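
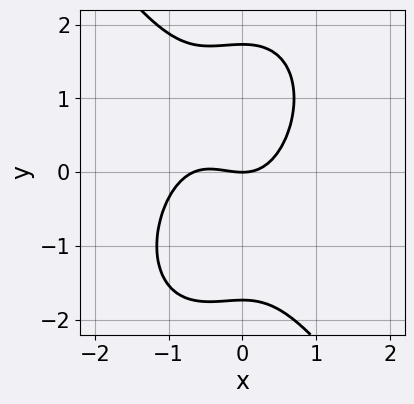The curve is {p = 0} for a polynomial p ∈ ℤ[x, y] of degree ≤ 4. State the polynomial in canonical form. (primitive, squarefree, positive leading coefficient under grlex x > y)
3*x^3 + y^3 + 2*x^2 - 3*y

deg p = 3. No degree-2 curve has this shape.
From the visible intercepts: it crosses the x-axis at the gridline x = 0; it meets the y-axis at y = 0 (among the integer gridlines).
The integer polynomial consistent with all of this is the stated p.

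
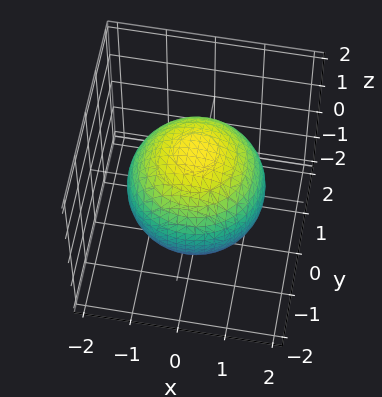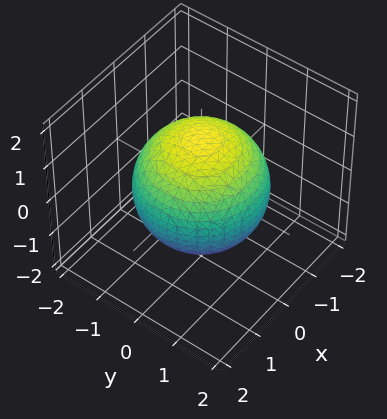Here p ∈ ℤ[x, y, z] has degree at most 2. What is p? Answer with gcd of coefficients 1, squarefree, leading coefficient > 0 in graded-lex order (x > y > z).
1. deg p = 2. The shape is more complex than any degree-1 surface.
2. Symmetry: every cross-section ⟂ z is a circle, so x, y appear only via x² + y².
3. Against the integer gridlines: a circular section at z = 0 has radius between 1 and 2.
4. Putting this together gives p.

x^2 + y^2 + z^2 - 2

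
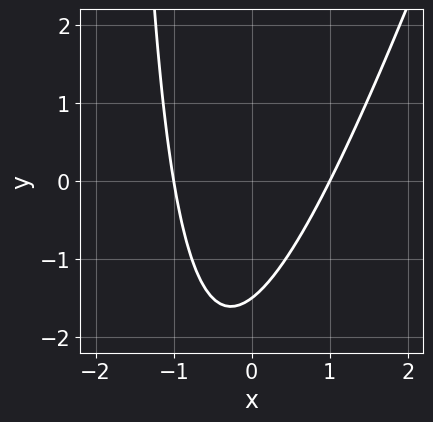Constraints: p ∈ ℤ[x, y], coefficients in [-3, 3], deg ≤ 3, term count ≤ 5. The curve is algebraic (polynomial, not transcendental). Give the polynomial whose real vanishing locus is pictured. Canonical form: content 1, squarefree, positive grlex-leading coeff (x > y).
(a) deg p = 2. No degree-1 curve has this shape.
(b) From the axis intercepts and sections: among the integer gridlines, it crosses the x-axis at x ∈ {-1, 1}.
(c) Solving for integer coefficients yields p as stated.

3*x^2 - x*y - 2*y - 3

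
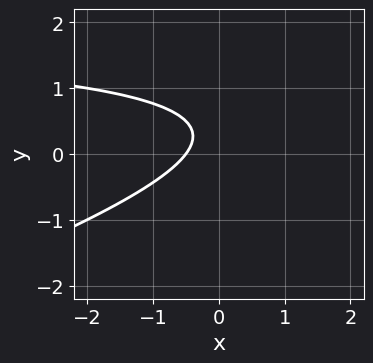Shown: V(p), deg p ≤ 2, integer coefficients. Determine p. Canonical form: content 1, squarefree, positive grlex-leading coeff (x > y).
1. Degree: no degree-1 curve has this shape, so deg p = 2.
2. From the visible intercepts: the curve avoids every integer y-axis point in the box.
3. The integer polynomial consistent with all of this is the stated p.

x*y - 3*y^2 - 2*x + 2*y - 1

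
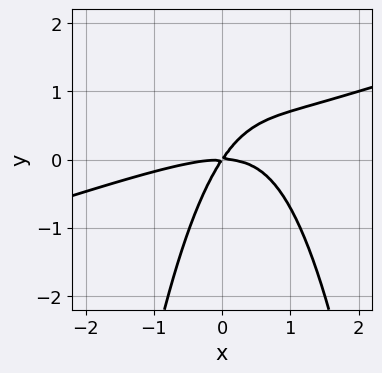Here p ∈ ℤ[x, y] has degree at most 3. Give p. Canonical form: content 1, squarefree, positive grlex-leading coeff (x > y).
x^3 - 3*x^2*y + 3*x*y - 2*y^2

First, degree: no degree-2 curve has this shape, so deg p = 3.
Next, reading off the gridlines: it meets the y-axis at y = 0 (among the integer gridlines); it crosses the x-axis at the gridline x = 0.
Finally, solving for integer coefficients yields p as stated.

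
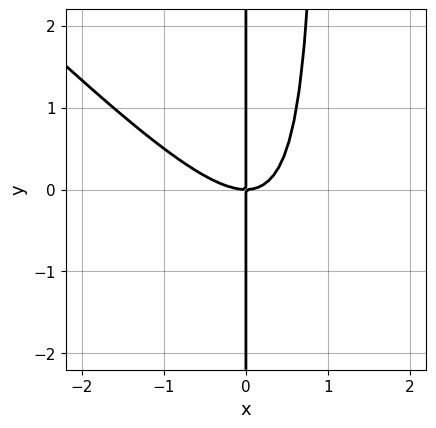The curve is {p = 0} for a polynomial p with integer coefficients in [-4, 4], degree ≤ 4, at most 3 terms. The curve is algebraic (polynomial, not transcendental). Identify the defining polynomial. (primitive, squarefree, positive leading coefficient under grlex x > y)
The degree is 3 — a generic line meets the curve in up to 3 points.
Observable constraints: every point of the y-axis in the box is on the curve; one x-axis crossing is at x = 0.
Solving for integer coefficients yields p as stated.

x^3 + x^2*y - x*y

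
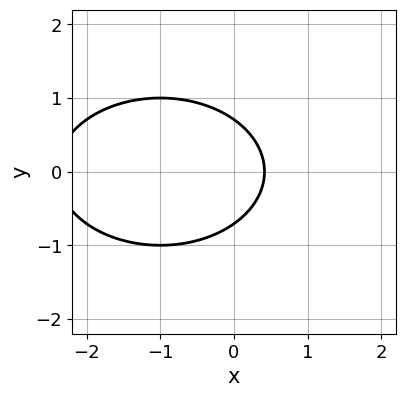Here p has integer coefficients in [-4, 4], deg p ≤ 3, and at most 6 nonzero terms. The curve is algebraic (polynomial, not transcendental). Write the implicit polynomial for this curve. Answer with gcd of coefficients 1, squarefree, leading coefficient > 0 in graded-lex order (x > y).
First, the degree is 2 — the shape is more complex than any degree-1 curve.
Next, symmetries: it's symmetric under y → −y, forcing even powers of y.
Finally, putting this together gives p.

x^2 + 2*y^2 + 2*x - 1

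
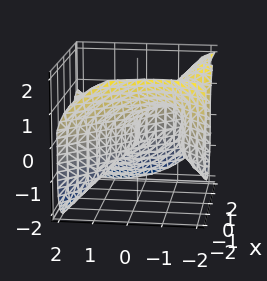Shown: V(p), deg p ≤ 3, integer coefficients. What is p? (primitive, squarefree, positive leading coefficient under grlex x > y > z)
(a) The degree is 3 — a generic line meets the surface in up to 3 points.
(b) Against the integer gridlines: one y-axis crossing is at y = 0; it meets the x-axis at x = 0 (among the integer gridlines); it crosses the z-axis at the gridline z = 0.
(c) Solving for integer coefficients yields p as stated.

3*x^3 - 3*x*y^2 + 2*y*z^2 + 3*z^3 + 2*y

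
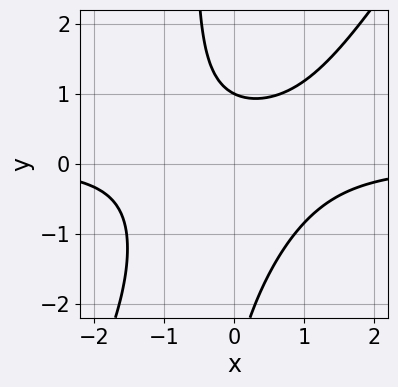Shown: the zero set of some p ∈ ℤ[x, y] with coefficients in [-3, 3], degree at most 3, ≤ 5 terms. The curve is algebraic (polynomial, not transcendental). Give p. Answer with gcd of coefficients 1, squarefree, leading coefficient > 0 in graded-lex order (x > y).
3*x^2*y - 2*x*y^2 - y^2 - 2*y + 3

(a) The degree is 3 — the shape is more complex than any degree-2 curve.
(b) Reading off the gridlines: it misses every integer gridline on the x-axis; it meets the y-axis at y = 1 (among the integer gridlines).
(c) Assembling these constraints gives the stated polynomial.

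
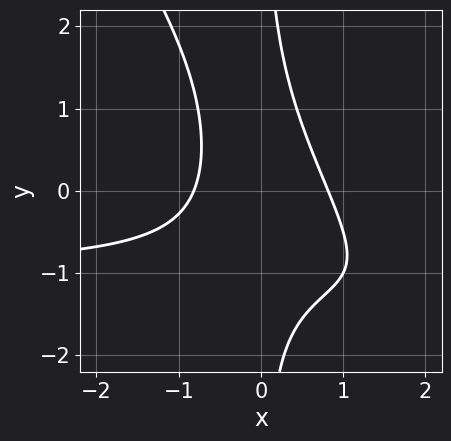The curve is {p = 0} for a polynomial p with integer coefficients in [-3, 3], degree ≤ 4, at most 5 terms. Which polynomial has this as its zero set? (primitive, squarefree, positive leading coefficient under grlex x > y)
3*x^2*y + 2*x*y^2 + 3*x^2 - 2

The degree is 3 — a generic line meets the curve in up to 3 points.
Reading off the gridlines: it misses every integer gridline on the y-axis.
Putting this together gives p.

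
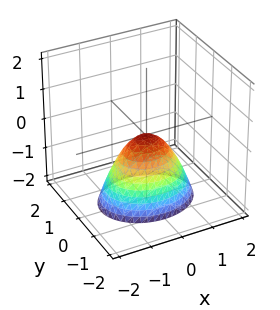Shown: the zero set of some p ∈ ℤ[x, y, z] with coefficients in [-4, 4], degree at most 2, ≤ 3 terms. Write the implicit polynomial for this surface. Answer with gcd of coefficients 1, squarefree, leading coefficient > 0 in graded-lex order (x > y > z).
2*x^2 + 3*y^2 + 2*z

1. deg p = 2. A paraboloid; a quadric.
2. Symmetries: the x ↦ −x reflection is a symmetry, so x appears only in even powers; it's symmetric under y → −y, forcing even powers of y.
3. Against the integer gridlines: it crosses the y-axis at the gridline y = 0; it meets the z-axis at z = 0 (among the integer gridlines); it crosses the x-axis at the gridline x = 0.
4. Fitting integer coefficients to these (and the overall shape) gives p.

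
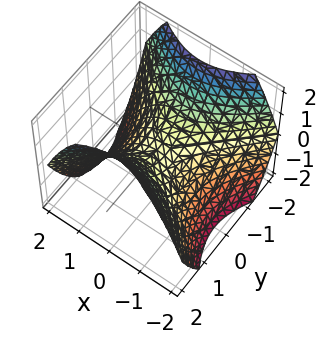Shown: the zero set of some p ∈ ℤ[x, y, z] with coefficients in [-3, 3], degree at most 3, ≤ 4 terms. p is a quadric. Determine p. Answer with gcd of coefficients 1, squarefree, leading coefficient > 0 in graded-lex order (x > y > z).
(a) Degree: a saddle surface; a quadric, so deg p = 2.
(b) Symmetries: the y ↦ −y reflection is a symmetry, so y appears only in even powers; mirror symmetry x ↦ −x ⇒ only even powers of x.
(c) From the visible intercepts: it meets the y-axis at y = 0 (among the integer gridlines); one x-axis crossing is at x = 0; it meets the z-axis at z = 0 (among the integer gridlines).
(d) Matching integer coefficients to the picture gives p.

2*x^2 - 2*y^2 + 3*z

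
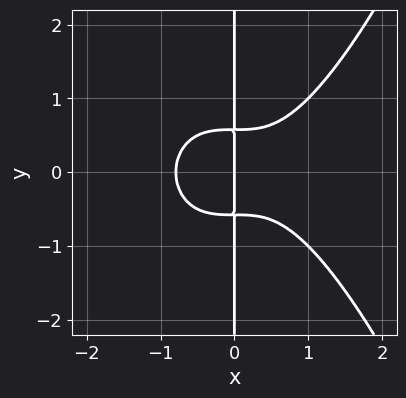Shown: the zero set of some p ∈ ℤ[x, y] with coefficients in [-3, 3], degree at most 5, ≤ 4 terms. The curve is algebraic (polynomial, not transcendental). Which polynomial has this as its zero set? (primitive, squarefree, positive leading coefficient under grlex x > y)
First, deg p = 4. A generic line meets the curve in up to 4 points.
Next, symmetries: mirror symmetry y ↦ −y ⇒ only even powers of y.
Then, observable constraints: every point of the y-axis in the box is on the curve; one x-axis crossing is at x = 0.
Finally, these observations pin down the coefficients.

2*x^4 - 3*x*y^2 + x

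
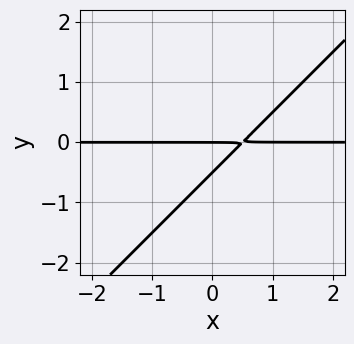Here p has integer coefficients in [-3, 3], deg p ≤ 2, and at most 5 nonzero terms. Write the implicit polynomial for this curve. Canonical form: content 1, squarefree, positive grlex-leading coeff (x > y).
2*x*y - 2*y^2 - y

1. Degree: no degree-1 curve has this shape, so deg p = 2.
2. Reading off the gridlines: it meets the y-axis at y = 0 (among the integer gridlines); every point of the x-axis in the box is on the curve.
3. Solving for integer coefficients yields p as stated.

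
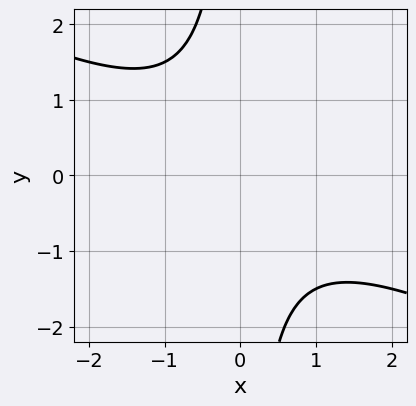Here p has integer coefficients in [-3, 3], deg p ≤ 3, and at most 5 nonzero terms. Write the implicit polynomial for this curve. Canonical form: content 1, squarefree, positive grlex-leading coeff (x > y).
First, deg p = 2.
Then, against the integer gridlines: it misses every integer gridline on the x-axis; the curve avoids every integer y-axis point in the box.
Finally, assembling these constraints gives the stated polynomial.

x^2 + 2*x*y + 2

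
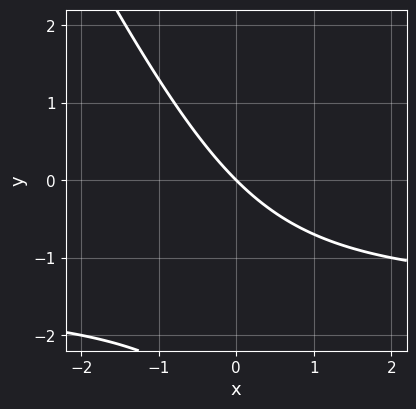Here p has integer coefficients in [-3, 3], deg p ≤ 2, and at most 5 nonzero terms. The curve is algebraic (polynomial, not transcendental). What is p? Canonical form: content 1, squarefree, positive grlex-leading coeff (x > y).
2*x*y + y^2 + 3*x + 3*y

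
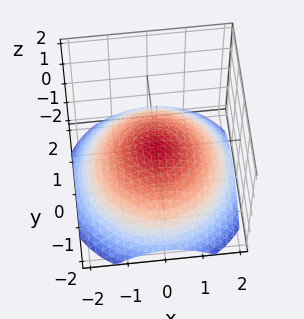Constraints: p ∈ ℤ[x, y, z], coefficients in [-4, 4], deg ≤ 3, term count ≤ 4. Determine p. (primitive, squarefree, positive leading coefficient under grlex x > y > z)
1. The degree is 2 — a paraboloid; a quadric.
2. Symmetries: rotational symmetry about the z-axis ⇒ p depends on x, y only through x² + y².
3. Observable constraints: it crosses the x-axis at the gridline x = 0; it meets the y-axis at y = 0 (among the integer gridlines).
4. Fitting integer coefficients to these (and the overall shape) gives p.

x^2 + y^2 + 3*z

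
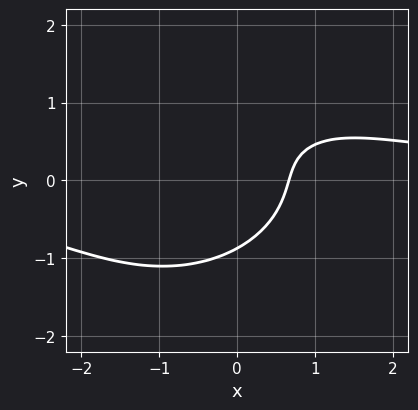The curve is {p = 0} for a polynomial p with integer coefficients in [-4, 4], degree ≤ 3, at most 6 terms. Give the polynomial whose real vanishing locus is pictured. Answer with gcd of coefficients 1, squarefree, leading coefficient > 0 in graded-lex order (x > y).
1. The degree is 3 — no degree-2 curve has this shape.
2. Matching integer coefficients to the picture gives p.

2*x^2*y - x*y^2 + 3*y^3 - 3*x + 2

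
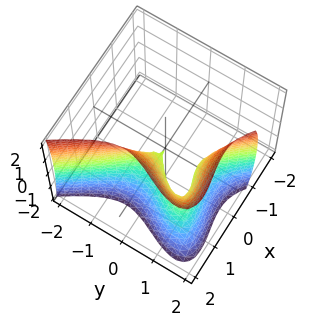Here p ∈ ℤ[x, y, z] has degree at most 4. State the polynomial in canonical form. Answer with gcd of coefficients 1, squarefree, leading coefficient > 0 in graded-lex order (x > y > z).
2*x^3 - 2*x^2*y + 2*y^3 - 2*y^2 - z^2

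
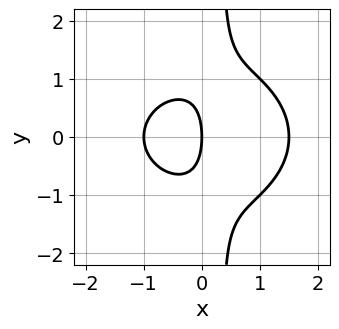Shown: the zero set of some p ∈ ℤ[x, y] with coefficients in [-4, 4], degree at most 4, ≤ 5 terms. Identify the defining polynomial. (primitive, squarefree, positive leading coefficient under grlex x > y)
2*x^3 + 3*x*y^2 - x^2 - y^2 - 3*x

1. deg p = 3. The shape is more complex than any degree-2 curve.
2. Symmetries: the y ↦ −y reflection is a symmetry, so y appears only in even powers.
3. Observable constraints: the x-axis gridline crossings are at x ∈ {-1, 0}; it meets the y-axis at y = 0 (among the integer gridlines).
4. Putting this together gives p.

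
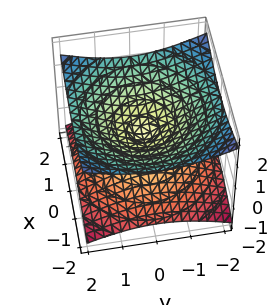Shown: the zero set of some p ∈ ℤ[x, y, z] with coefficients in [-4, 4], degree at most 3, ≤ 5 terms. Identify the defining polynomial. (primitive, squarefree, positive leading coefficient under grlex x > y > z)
x^2 + y^2 - 3*z^2

(a) deg p = 2.
(b) Symmetries: the z ↦ −z reflection is a symmetry, so z appears only in even powers; the surface is invariant under rotation about z: p = q(x² + y², z).
(c) Reading off the gridlines: one z-axis crossing is at z = 0; one y-axis crossing is at y = 0; one x-axis crossing is at x = 0; a circular section at z = -1 has radius between 1 and 2.
(d) Assembling these constraints gives the stated polynomial.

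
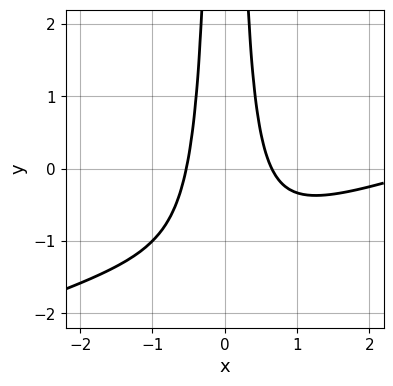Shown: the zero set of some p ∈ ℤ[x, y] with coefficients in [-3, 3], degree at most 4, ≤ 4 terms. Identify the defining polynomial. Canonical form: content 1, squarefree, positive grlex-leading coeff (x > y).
1. The degree is 3 — the shape is more complex than any degree-2 curve.
2. Observable constraints: it misses every integer gridline on the y-axis.
3. Together with the visible shape, these determine p as stated.

x^3 - 3*x^2*y - 3*x^2 + 1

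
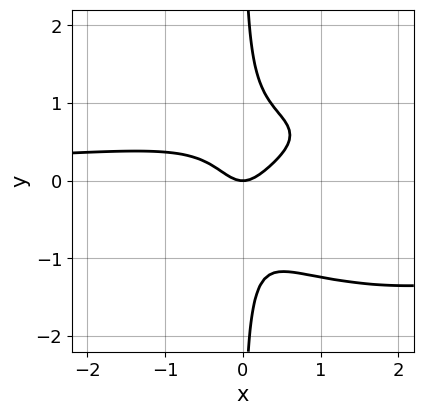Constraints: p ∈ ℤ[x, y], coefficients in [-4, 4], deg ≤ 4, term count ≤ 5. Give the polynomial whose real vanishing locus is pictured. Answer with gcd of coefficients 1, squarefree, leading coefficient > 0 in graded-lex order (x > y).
x^3*y + 3*x*y^3 - 3*x^2*y + 2*x^2 - y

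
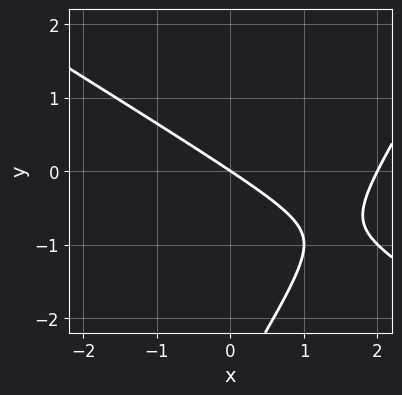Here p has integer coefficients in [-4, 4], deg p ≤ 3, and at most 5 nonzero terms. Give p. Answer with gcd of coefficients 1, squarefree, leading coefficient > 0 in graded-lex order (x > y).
x^2 + x*y - y^2 - 2*x - 3*y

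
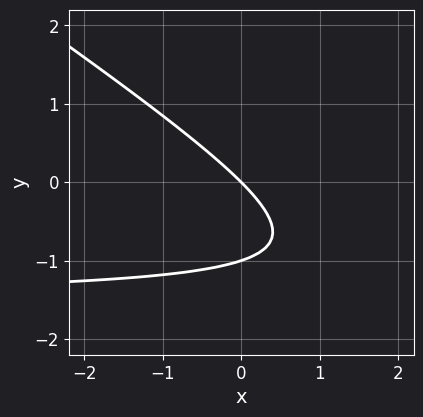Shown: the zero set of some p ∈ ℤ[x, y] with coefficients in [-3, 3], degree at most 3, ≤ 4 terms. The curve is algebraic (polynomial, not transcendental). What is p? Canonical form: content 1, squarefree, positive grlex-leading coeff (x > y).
Degree: a generic line meets the curve in up to 2 points, so deg p = 2.
From the axis intercepts and sections: the y-axis gridline crossings are at y ∈ {-1, 0}; it crosses the x-axis at the gridline x = 0.
Putting this together gives p.

2*x*y + 3*y^2 + 3*x + 3*y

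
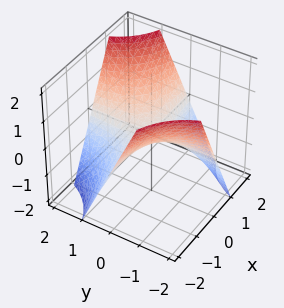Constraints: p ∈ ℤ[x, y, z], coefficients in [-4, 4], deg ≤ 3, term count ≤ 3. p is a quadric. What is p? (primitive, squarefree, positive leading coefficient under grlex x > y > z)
(a) Degree: a saddle surface; a quadric, so deg p = 2.
(b) From the visible intercepts: every point of the y-axis in the box is on the surface; the visible x-axis segment lies entirely on the surface; it meets the z-axis at z = 0 (among the integer gridlines).
(c) Together with the visible shape, these determine p as stated.

x*y - z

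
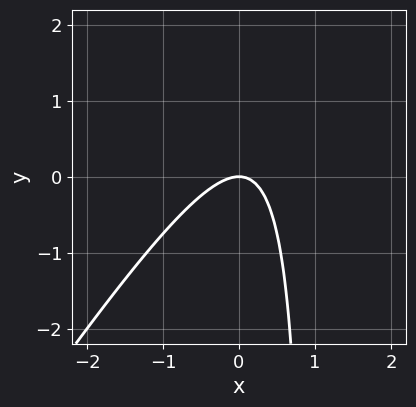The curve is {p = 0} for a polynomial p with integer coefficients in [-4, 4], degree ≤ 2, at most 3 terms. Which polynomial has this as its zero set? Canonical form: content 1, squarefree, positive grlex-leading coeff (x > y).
3*x^2 - 2*x*y + 2*y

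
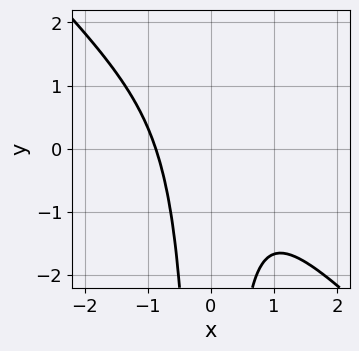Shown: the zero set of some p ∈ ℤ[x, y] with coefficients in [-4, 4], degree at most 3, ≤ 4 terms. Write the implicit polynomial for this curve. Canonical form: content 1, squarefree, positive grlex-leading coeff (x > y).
3*x^3 + 3*x^2*y + 2

(a) deg p = 3. A generic line meets the curve in up to 3 points.
(b) Against the integer gridlines: it misses every integer gridline on the y-axis.
(c) Together with the visible shape, these determine p as stated.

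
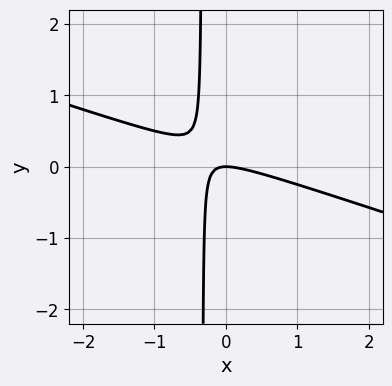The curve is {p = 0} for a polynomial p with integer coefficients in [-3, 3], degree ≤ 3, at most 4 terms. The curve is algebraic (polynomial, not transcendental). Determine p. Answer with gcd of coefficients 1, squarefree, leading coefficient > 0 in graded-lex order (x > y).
1. The degree is 2 — the shape is more complex than any degree-1 curve.
2. From the visible intercepts: one x-axis crossing is at x = 0; it crosses the y-axis at the gridline y = 0.
3. Together with the visible shape, these determine p as stated.

x^2 + 3*x*y + y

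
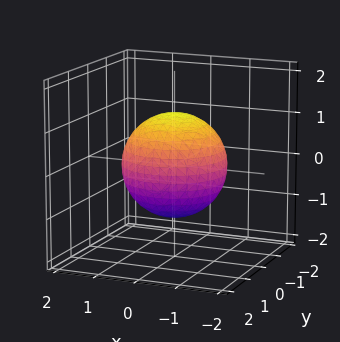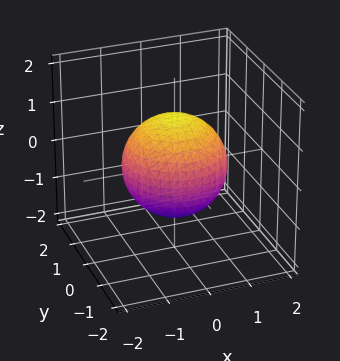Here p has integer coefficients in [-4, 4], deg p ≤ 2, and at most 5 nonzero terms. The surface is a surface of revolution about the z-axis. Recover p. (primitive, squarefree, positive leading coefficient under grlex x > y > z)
deg p = 2. A generic line meets the surface in up to 2 points.
By symmetry, every cross-section ⟂ z is a circle, so x, y appear only via x² + y².
Reading off the gridlines: a circular section at z = 0 has radius between 1 and 2.
The integer polynomial consistent with all of this is the stated p.

2*x^2 + 2*y^2 + 2*z^2 - 3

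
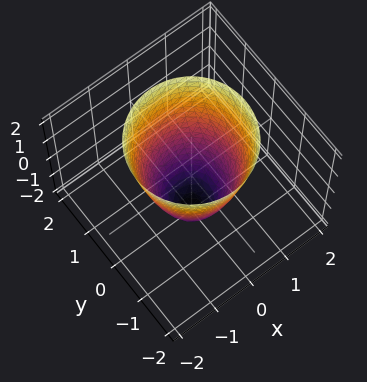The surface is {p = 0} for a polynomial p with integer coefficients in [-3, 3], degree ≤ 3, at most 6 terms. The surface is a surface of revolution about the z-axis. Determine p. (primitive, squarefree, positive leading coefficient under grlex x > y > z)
1. deg p = 2. A generic line meets the surface in up to 2 points.
2. Symmetry: the z-axis is an axis of rotation, so x and y enter only as x² + y².
3. From the axis intercepts and sections: among the integer gridlines, it crosses the y-axis at y ∈ {-1, 1}; a circular section at z = 0 has radius exactly 1.
4. Assembling these constraints gives the stated polynomial. Check: (0, 0, -2) on the z-axis lies on the surface, and p(0, 0, -2) = 0. ✓

2*x^2 + 2*y^2 - z - 2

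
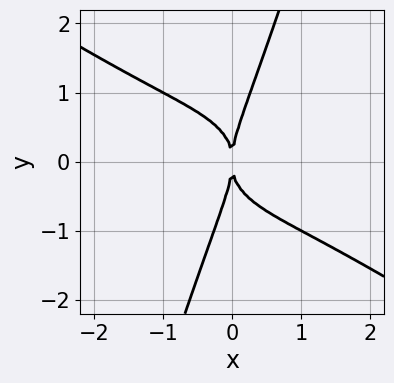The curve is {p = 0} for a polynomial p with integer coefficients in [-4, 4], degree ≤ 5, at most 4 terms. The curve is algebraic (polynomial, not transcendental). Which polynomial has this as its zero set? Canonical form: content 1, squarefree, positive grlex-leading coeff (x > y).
(a) deg p = 4.
(b) Observable constraints: it crosses the y-axis at the gridline y = 0; it crosses the x-axis at the gridline x = 0.
(c) Together with the visible shape, these determine p as stated.

x^4 + 3*x*y^3 - y^4 + 3*x^2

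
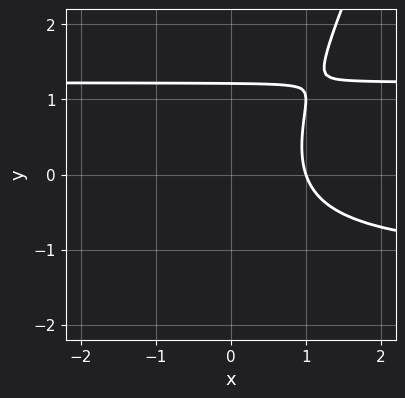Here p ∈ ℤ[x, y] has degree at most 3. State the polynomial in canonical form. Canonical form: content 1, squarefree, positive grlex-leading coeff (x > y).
2*x*y^2 - y^3 - 3*x - y + 3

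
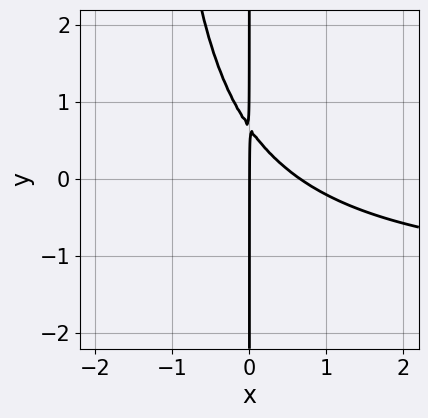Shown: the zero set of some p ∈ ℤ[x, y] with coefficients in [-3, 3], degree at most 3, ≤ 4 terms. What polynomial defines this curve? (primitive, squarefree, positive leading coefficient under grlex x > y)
deg p = 3.
Observable constraints: the visible y-axis segment lies entirely on the curve; it meets the x-axis at x = 0 (among the integer gridlines).
Fitting integer coefficients to these (and the overall shape) gives p.

2*x^2*y + 3*x^2 + 3*x*y - 2*x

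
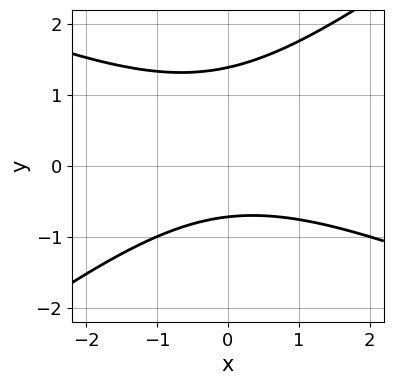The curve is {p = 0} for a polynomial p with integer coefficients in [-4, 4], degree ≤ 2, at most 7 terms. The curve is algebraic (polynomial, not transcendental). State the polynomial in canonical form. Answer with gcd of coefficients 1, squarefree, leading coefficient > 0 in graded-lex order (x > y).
x^2 + x*y - 3*y^2 + 2*y + 3

1. The degree is 2 — the shape is more complex than any degree-1 curve.
2. Observable constraints: no x-intercept at any integer in the box.
3. Fitting integer coefficients to these (and the overall shape) gives p.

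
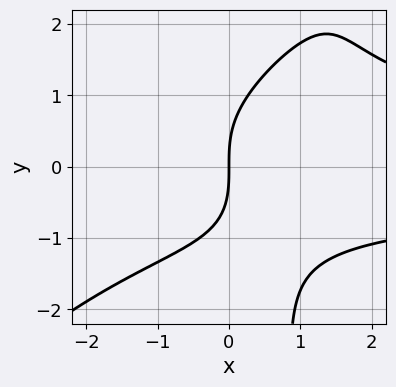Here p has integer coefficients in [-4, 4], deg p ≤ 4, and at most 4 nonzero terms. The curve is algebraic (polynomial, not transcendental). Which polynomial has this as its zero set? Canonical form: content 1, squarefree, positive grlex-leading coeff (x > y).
1. The degree is 4 — a generic line meets the curve in up to 4 points.
2. From the axis intercepts and sections: one y-axis crossing is at y = 0; it meets the x-axis at x = 0 (among the integer gridlines).
3. The integer polynomial consistent with all of this is the stated p.

x^2*y^2 - x*y^3 + y^3 - 3*x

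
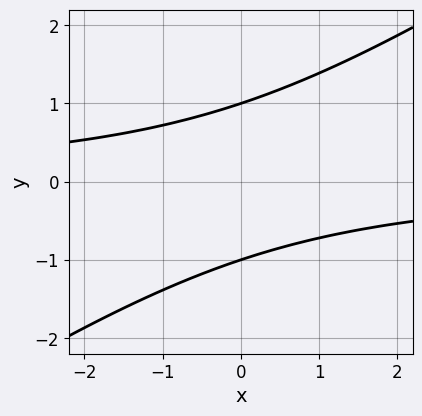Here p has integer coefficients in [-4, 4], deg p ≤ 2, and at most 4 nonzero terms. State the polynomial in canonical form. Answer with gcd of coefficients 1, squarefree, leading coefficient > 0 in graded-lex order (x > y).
2*x*y - 3*y^2 + 3

First, deg p = 2. A generic line meets the curve in up to 2 points.
Then, against the integer gridlines: the y-axis gridline crossings are at y ∈ {-1, 1}; the curve avoids every integer x-axis point in the box.
Finally, together with the visible shape, these determine p as stated.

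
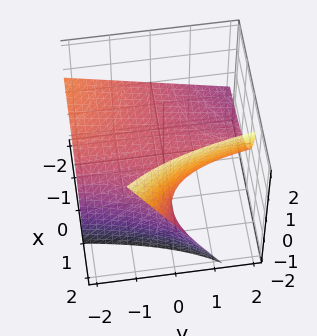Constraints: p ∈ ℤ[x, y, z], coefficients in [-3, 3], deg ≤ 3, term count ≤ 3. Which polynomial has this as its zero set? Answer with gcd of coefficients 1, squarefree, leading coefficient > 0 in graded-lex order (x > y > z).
x*y + 2*x*z - 3*z

1. Degree: the shape is more complex than any degree-1 surface, so deg p = 2.
2. Observable constraints: every point of the y-axis in the box is on the surface; every point of the x-axis in the box is on the surface.
3. Together with the visible shape, these determine p as stated.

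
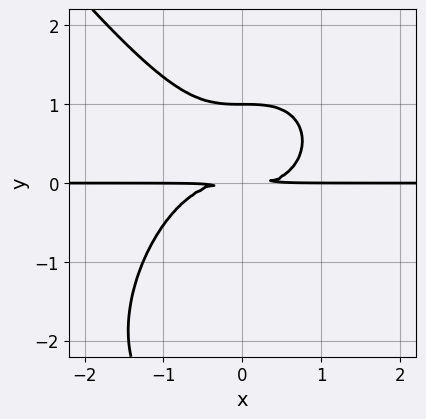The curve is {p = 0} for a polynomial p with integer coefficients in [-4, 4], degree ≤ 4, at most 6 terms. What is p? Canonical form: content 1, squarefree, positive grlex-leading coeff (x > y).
2*x^3*y + y^4 + 2*y^3 - 3*y^2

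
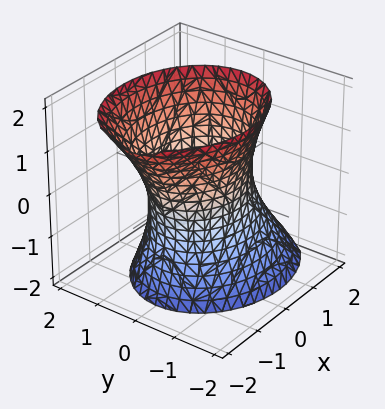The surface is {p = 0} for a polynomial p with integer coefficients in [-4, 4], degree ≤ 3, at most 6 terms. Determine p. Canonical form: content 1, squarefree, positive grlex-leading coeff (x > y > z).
(a) deg p = 2. A generic line meets the surface in up to 2 points.
(b) Checking where it meets the axes: the surface avoids every integer z-axis point in the box; the y-axis gridline crossings are at y ∈ {-1, 1}.
(c) Assembling these constraints gives the stated polynomial.

2*x^2 + x*z + 3*y^2 - z^2 - 3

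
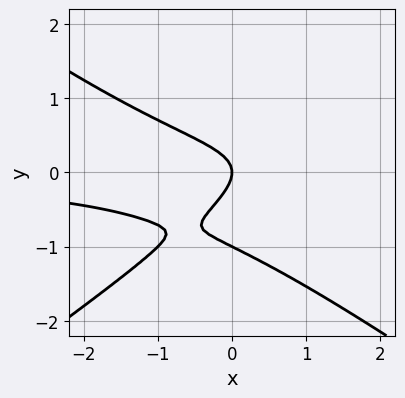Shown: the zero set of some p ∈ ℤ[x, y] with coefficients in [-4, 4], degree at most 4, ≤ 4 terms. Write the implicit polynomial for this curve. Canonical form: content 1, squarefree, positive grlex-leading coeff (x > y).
x^2*y - 2*y^3 - 2*y^2 - x

1. The degree is 3 — a generic line meets the curve in up to 3 points.
2. Checking where it meets the axes: the y-axis gridline crossings are at y ∈ {-1, 0}; one x-axis crossing is at x = 0.
3. Assembling these constraints gives the stated polynomial.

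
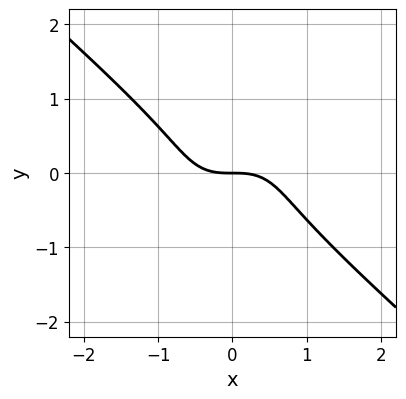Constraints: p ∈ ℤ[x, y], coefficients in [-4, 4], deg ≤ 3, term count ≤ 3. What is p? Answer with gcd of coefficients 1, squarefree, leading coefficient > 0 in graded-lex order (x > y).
deg p = 3. A generic line meets the curve in up to 3 points.
Observable constraints: it meets the y-axis at y = 0 (among the integer gridlines); one x-axis crossing is at x = 0.
Matching integer coefficients to the picture gives p.

2*x^3 + 3*y^3 + 2*y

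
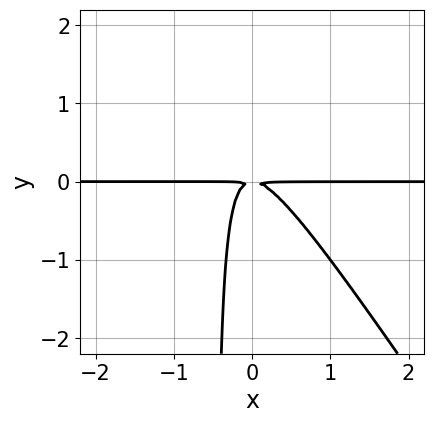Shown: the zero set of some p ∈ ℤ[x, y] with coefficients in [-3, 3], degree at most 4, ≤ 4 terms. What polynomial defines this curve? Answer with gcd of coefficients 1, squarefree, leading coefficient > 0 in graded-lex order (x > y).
Degree: the shape is more complex than any degree-2 curve, so deg p = 3.
Checking where it meets the axes: the visible x-axis segment lies entirely on the curve.
These observations pin down the coefficients.

3*x^2*y + 2*x*y^2 + y^2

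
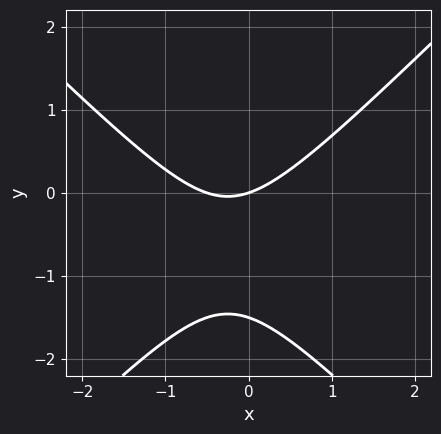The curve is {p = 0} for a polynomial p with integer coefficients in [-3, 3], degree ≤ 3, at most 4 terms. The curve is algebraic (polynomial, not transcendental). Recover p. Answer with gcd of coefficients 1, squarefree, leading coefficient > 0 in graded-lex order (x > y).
2*x^2 - 2*y^2 + x - 3*y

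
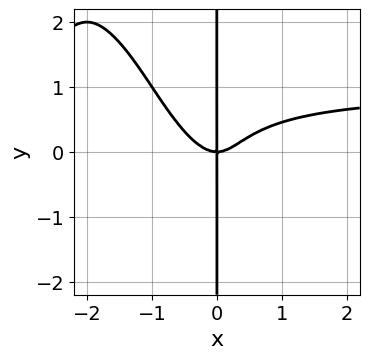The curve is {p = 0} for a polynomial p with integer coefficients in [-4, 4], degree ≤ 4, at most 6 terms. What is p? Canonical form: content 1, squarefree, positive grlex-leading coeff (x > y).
First, the degree is 4 — a generic line meets the curve in up to 4 points.
Then, observable constraints: one x-axis crossing is at x = 0; the visible y-axis segment lies entirely on the curve.
Finally, the integer polynomial consistent with all of this is the stated p.

3*x^3*y + 3*x^2*y^2 + x*y^3 - 3*x^3 + 2*x*y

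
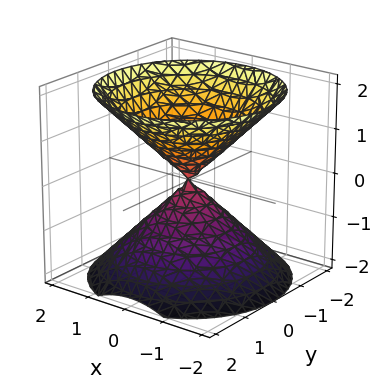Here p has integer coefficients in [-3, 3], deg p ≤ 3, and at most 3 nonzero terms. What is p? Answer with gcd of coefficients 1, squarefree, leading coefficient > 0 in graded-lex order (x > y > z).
x^2 + y^2 - z^2

First, there are 2 components. Treating them together as one polynomial.
Next, the degree is 2 — two nappes meeting at a single point; a quadric.
Then, symmetries: rotational symmetry about the z-axis ⇒ p depends on x, y only through x² + y²; it's symmetric under z → −z, forcing even powers of z.
Next, against the integer gridlines: one y-axis crossing is at y = 0; one x-axis crossing is at x = 0.
Finally, solving for integer coefficients yields p as stated.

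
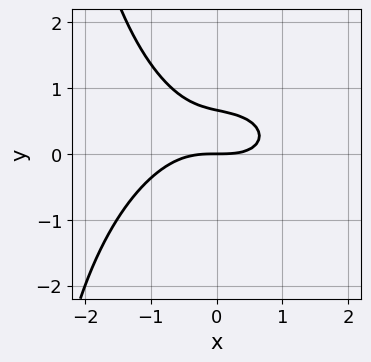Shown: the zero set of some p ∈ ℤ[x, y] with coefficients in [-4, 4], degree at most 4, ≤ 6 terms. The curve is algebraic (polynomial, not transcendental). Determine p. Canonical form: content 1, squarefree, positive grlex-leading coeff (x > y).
x^3 + x*y^2 + 3*y^2 - 2*y

deg p = 3. No degree-2 curve has this shape.
From the axis intercepts and sections: one y-axis crossing is at y = 0; it crosses the x-axis at the gridline x = 0.
Assembling these constraints gives the stated polynomial.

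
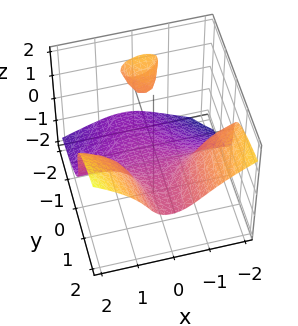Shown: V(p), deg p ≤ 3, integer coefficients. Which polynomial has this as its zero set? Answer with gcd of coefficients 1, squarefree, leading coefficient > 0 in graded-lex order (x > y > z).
There are 2 components. They look like related sheets of one shape, so recover p as a whole.
deg p = 3. No degree-2 surface has this shape.
From the axis intercepts and sections: no y-intercept at any integer in the box; no x-intercept at any integer in the box.
Together with the visible shape, these determine p as stated.

2*x^2*y + x*y*z - 3*z^3 - 2*y*z - 1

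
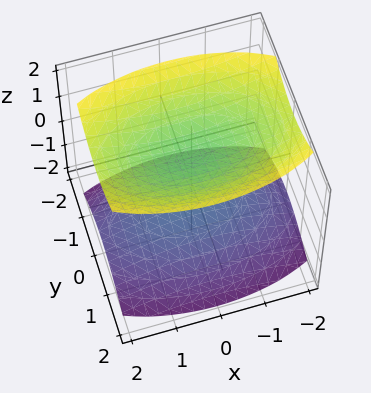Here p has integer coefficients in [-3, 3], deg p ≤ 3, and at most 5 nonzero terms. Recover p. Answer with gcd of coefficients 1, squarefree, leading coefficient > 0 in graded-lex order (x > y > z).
x^2 + 3*y^2 - 3*z^2 + 3

First, the picture has 2 separate pieces. They look like related sheets of one shape, so recover p as a whole.
Then, the degree is 2 — two sheets facing apart; a quadric.
Then, symmetries: it's symmetric under y → −y, forcing even powers of y; the x ↦ −x reflection is a symmetry, so x appears only in even powers; the z ↦ −z reflection is a symmetry, so z appears only in even powers.
Next, against the integer gridlines: it misses every integer gridline on the y-axis; the surface avoids every integer x-axis point in the box; among the integer gridlines, it crosses the z-axis at z ∈ {-1, 1}.
Finally, together with the visible shape, these determine p as stated.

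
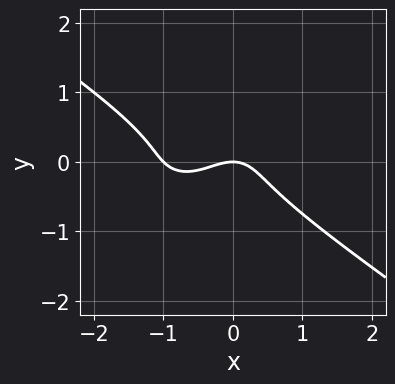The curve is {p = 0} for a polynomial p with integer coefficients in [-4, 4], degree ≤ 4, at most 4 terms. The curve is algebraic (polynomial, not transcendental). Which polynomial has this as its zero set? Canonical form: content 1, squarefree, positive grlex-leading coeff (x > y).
x^3 + 3*y^3 + x^2 + y

First, deg p = 3. No degree-2 curve has this shape.
Next, reading off the gridlines: among the integer gridlines, it crosses the x-axis at x ∈ {-1, 0}; it meets the y-axis at y = 0 (among the integer gridlines).
Finally, these observations pin down the coefficients.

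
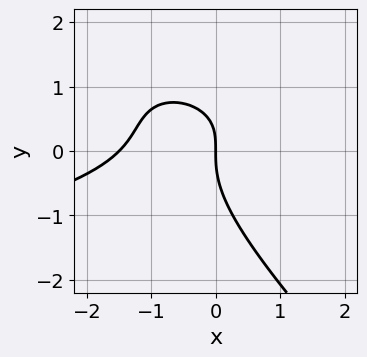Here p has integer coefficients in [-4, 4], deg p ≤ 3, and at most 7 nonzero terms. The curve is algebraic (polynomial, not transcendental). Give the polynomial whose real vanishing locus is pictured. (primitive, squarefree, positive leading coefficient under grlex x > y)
(a) deg p = 3. The shape is more complex than any degree-2 curve.
(b) Against the integer gridlines: it crosses the x-axis at the gridline x = 0; it crosses the y-axis at the gridline y = 0.
(c) These observations pin down the coefficients.

2*x*y^2 + 2*y^3 + 2*x^2 - 2*x*y + 3*x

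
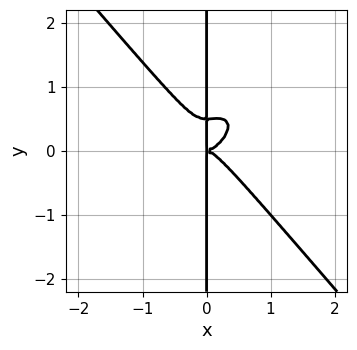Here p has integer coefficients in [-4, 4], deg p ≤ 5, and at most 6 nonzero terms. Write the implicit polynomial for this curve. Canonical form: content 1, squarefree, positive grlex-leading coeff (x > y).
2*x^4 - x^3*y + 2*x*y^3 - x*y^2

1. The degree is 4 — the shape is more complex than any degree-3 curve.
2. Reading off the gridlines: every point of the y-axis in the box is on the curve.
3. Together with the visible shape, these determine p as stated.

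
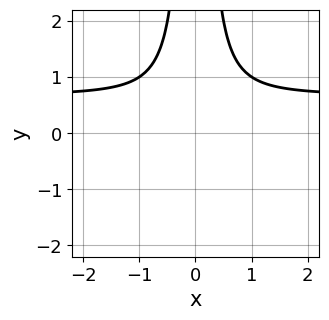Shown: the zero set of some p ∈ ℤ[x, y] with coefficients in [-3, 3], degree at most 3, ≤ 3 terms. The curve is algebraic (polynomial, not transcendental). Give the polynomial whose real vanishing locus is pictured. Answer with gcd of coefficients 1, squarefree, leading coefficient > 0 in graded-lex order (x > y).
3*x^2*y - 2*x^2 - 1

First, deg p = 3. No degree-2 curve has this shape.
Next, symmetries: mirror symmetry x ↦ −x ⇒ only even powers of x.
Then, against the integer gridlines: no y-intercept at any integer in the box; no x-intercept at any integer in the box.
Finally, the integer polynomial consistent with all of this is the stated p.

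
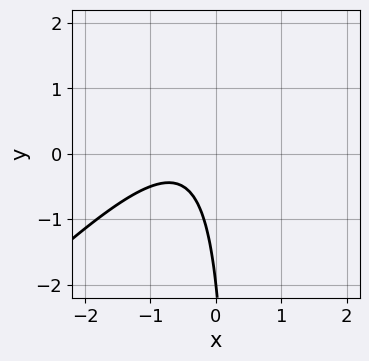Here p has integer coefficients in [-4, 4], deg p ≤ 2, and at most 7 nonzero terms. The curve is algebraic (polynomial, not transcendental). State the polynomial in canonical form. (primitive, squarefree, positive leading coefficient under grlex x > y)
3*x^2 - 3*x*y + 3*x + y + 2

1. deg p = 2.
2. Against the integer gridlines: the curve avoids every integer x-axis point in the box; one y-axis crossing is at y = -2.
3. Matching integer coefficients to the picture gives p.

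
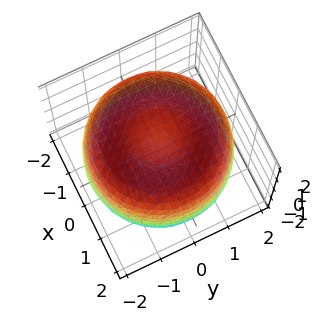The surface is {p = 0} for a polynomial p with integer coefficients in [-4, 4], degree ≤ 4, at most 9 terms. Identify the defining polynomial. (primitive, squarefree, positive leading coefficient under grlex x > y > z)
x^4 + 2*x^2*y^2 + y^4 - 3*x^2 - 3*y^2 + 2*z^2 - 3

(a) deg p = 4.
(b) Symmetries: rotational symmetry about the z-axis ⇒ p depends on x, y only through x² + y².
(c) Observable constraints: a circular section at z = -1 has radius between 1 and 2.
(d) Matching integer coefficients to the picture gives p.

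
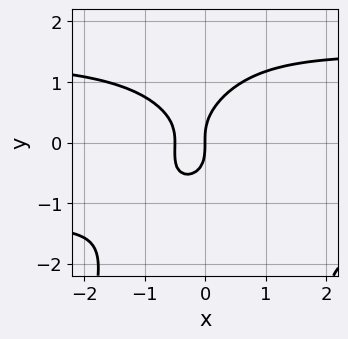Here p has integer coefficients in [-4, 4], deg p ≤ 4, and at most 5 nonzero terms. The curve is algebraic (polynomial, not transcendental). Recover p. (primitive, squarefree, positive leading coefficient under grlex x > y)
(a) deg p = 4. The shape is more complex than any degree-3 curve.
(b) Against the integer gridlines: one x-axis crossing is at x = 0; it meets the y-axis at y = 0 (among the integer gridlines).
(c) The integer polynomial consistent with all of this is the stated p.

x^2*y^2 + y^3 - 2*x^2 - x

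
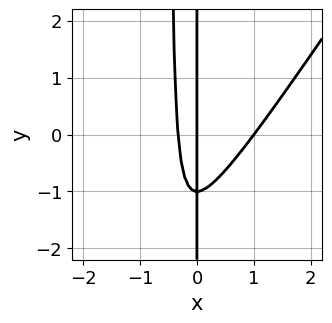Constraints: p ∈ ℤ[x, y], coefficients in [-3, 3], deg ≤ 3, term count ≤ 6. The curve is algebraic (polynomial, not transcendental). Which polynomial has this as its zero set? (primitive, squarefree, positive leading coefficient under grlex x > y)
1. The degree is 3 — the shape is more complex than any degree-2 curve.
2. Checking where it meets the axes: the visible y-axis segment lies entirely on the curve; the x-axis gridline crossings are at x ∈ {0, 1}.
3. Solving for integer coefficients yields p as stated.

3*x^3 - 2*x^2*y - 2*x^2 - x*y - x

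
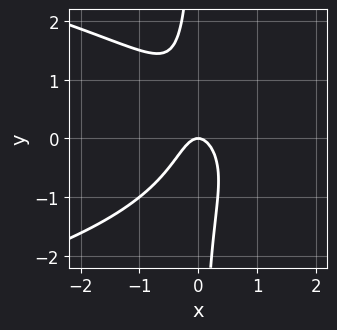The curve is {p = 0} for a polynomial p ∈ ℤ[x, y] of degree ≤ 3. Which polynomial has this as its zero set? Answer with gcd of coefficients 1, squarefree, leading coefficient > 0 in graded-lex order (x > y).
2*x*y^2 + 3*x^2 + y

(a) deg p = 3.
(b) Against the integer gridlines: one x-axis crossing is at x = 0; one y-axis crossing is at y = 0.
(c) Assembling these constraints gives the stated polynomial.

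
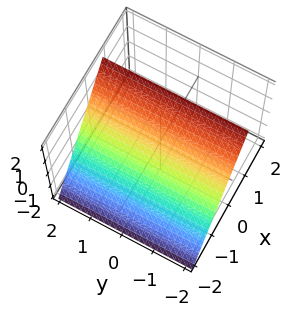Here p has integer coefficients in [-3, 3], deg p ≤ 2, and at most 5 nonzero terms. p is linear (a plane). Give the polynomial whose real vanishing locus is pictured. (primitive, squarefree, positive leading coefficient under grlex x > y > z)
3*x - 2*z + 2

(a) Degree: every cross-section is a straight line — this is a plane, so deg p = 1.
(b) From the axis intercepts and sections: no y-intercept at any integer in the box; one z-axis crossing is at z = 1.
(c) Putting this together gives p.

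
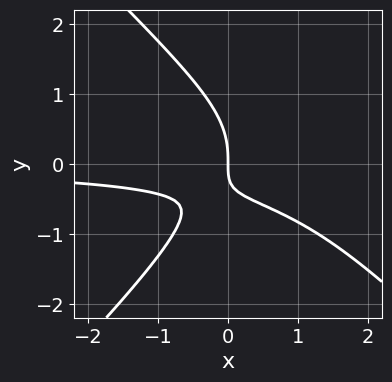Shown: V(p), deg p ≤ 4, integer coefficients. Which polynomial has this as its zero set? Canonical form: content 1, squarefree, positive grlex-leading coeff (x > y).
1. The degree is 3 — a generic line meets the curve in up to 3 points.
2. Against the integer gridlines: one y-axis crossing is at y = 0; one x-axis crossing is at x = 0.
3. Putting this together gives p.

2*x^2*y - 2*y^3 - 3*x*y - 2*x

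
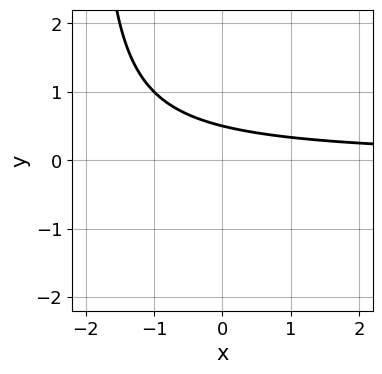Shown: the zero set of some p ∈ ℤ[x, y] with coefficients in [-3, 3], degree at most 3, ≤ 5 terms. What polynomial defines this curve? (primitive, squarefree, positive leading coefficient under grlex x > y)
x*y + 2*y - 1

(a) deg p = 2.
(b) Observable constraints: no x-intercept at any integer in the box.
(c) Putting this together gives p.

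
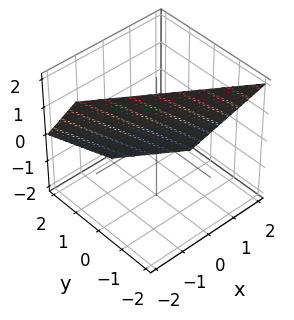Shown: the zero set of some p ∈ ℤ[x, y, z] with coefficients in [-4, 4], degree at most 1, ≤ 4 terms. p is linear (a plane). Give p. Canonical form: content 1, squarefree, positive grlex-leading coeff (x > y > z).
First, deg p = 1. The surface is flat (a plane).
Then, from the visible intercepts: it meets the z-axis at z = 1 (among the integer gridlines); it crosses the x-axis at the gridline x = 1.
Finally, fitting integer coefficients to these (and the overall shape) gives p.

2*x + 3*y + 2*z - 2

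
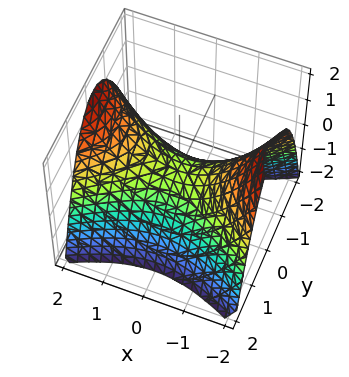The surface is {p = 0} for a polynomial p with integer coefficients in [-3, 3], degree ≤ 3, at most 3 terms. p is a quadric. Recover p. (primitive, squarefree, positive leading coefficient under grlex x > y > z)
1. Degree: a hyperbolic paraboloid; a quadric, so deg p = 2.
2. Symmetries: it's symmetric under y → −y, forcing even powers of y; it's symmetric under x → −x, forcing even powers of x.
3. Reading off the gridlines: it meets the y-axis at y = 0 (among the integer gridlines); one x-axis crossing is at x = 0; it meets the z-axis at z = 0 (among the integer gridlines).
4. Putting this together gives p.

x^2 - 2*y^2 - 2*z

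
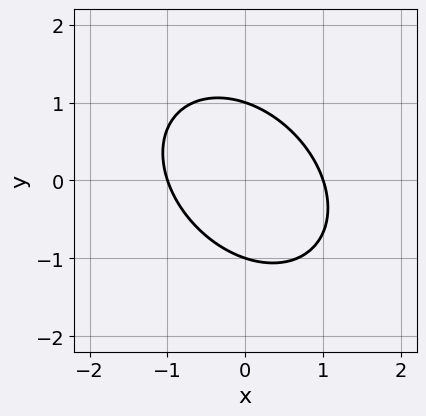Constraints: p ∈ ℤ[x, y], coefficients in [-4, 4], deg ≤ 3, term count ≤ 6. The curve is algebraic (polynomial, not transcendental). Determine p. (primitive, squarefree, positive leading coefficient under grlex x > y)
Degree: the shape is more complex than any degree-1 curve, so deg p = 2.
From the visible intercepts: the x-axis gridline crossings are at x ∈ {-1, 1}; the y-axis gridline crossings are at y ∈ {-1, 1}.
Matching integer coefficients to the picture gives p.

3*x^2 + 2*x*y + 3*y^2 - 3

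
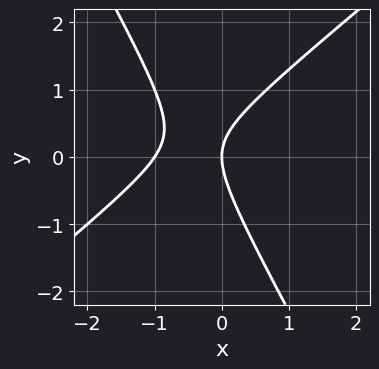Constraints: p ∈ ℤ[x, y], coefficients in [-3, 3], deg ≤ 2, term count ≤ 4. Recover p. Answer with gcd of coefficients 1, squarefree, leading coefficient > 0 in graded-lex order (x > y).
1. The degree is 2 — a generic line meets the curve in up to 2 points.
2. Against the integer gridlines: one y-axis crossing is at y = 0; the x-axis gridline crossings are at x ∈ {-1, 0}.
3. Putting this together gives p.

3*x^2 - 2*x*y - 2*y^2 + 3*x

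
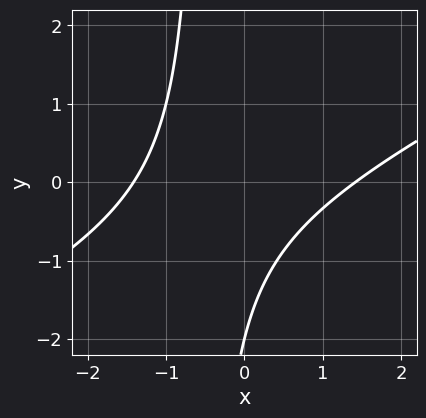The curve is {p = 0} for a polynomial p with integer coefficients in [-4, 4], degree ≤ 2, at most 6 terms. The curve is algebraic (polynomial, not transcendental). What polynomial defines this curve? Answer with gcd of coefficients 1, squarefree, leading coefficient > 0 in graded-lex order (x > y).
(a) The degree is 2 — no degree-1 curve has this shape.
(b) Observable constraints: it crosses the y-axis at the gridline y = -2.
(c) These observations pin down the coefficients.

x^2 - 2*x*y - y - 2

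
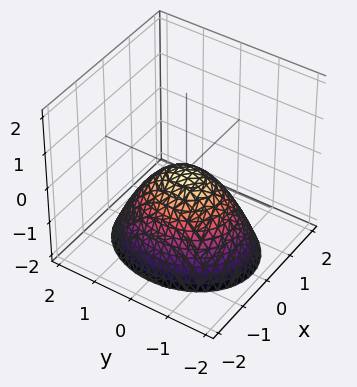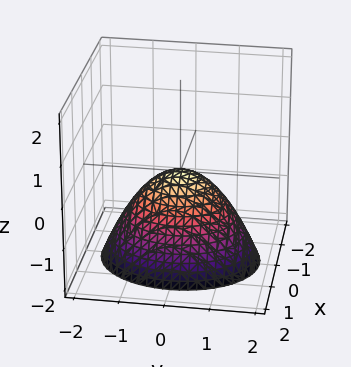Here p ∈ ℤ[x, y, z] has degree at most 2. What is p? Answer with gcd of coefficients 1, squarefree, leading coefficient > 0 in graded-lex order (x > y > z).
3*x^2 + 2*y^2 + 3*z

1. Degree: a single bowl opening along one axis; a quadric, so deg p = 2.
2. Symmetries: the x ↦ −x reflection is a symmetry, so x appears only in even powers; mirror symmetry y ↦ −y ⇒ only even powers of y.
3. Reading off the gridlines: one z-axis crossing is at z = 0; it crosses the y-axis at the gridline y = 0; one x-axis crossing is at x = 0.
4. Fitting integer coefficients to these (and the overall shape) gives p.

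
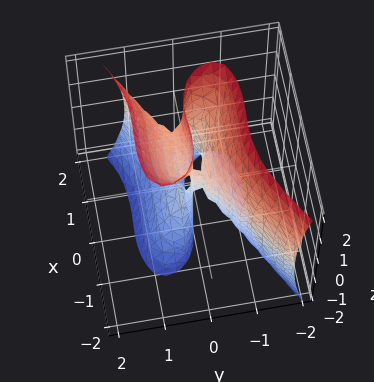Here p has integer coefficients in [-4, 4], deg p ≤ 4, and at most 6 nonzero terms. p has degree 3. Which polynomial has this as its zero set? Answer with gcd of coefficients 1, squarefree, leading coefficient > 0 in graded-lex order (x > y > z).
First, the degree is 3 — a generic line meets the surface in up to 3 points.
Next, observable constraints: one y-axis crossing is at y = 0; the x-axis gridline crossings are at x ∈ {0, 1}; every point of the z-axis in the box is on the surface.
Finally, solving for integer coefficients yields p as stated.

x^3 - 3*y^3 + y*z^2 - x^2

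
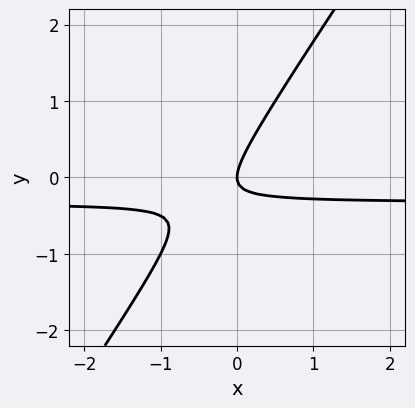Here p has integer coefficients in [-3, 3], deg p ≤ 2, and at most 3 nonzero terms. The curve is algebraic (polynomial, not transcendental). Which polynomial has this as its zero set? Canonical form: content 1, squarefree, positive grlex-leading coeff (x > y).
The degree is 2 — the shape is more complex than any degree-1 curve.
From the visible intercepts: one y-axis crossing is at y = 0; one x-axis crossing is at x = 0.
Solving for integer coefficients yields p as stated.

3*x*y - 2*y^2 + x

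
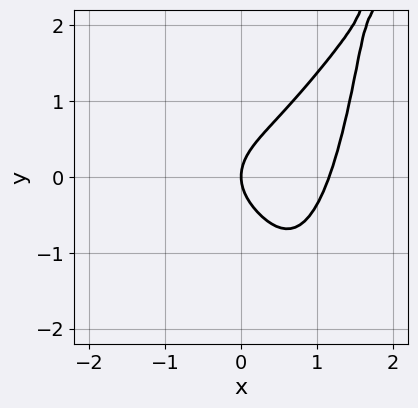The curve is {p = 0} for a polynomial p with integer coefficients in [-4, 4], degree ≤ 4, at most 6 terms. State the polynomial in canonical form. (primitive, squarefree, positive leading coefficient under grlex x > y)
3*x^4 - 2*x^3*y - 2*x^3 + 2*y^2 - 2*x

1. Degree: a generic line meets the curve in up to 4 points, so deg p = 4.
2. Reading off the gridlines: one x-axis crossing is at x = 0; it crosses the y-axis at the gridline y = 0.
3. Solving for integer coefficients yields p as stated.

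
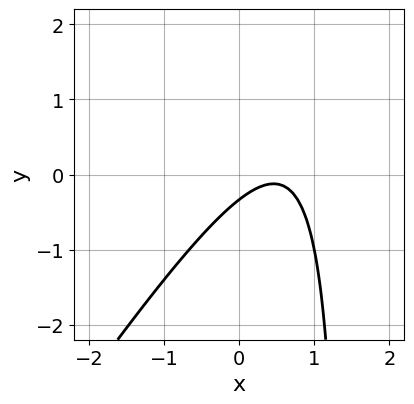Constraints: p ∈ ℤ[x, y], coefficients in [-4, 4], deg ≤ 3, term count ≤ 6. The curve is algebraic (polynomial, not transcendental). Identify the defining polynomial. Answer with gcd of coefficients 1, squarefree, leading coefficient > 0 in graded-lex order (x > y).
1. deg p = 2. The shape is more complex than any degree-1 curve.
2. Observable constraints: the curve avoids every integer x-axis point in the box.
3. Fitting integer coefficients to these (and the overall shape) gives p.

3*x^2 - 2*x*y - 3*x + 3*y + 1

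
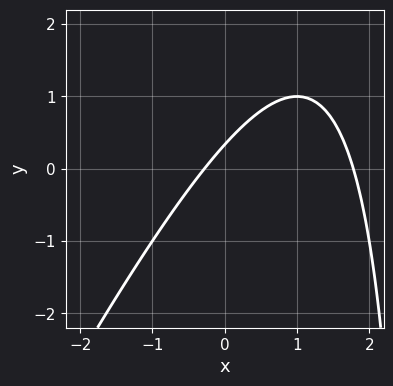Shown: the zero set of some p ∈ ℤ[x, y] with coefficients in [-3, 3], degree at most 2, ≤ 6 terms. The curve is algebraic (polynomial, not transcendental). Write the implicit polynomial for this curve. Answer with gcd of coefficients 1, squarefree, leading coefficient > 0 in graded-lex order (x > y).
1. Degree: no degree-1 curve has this shape, so deg p = 2.
2. Putting this together gives p.

2*x^2 - x*y - 3*x + 3*y - 1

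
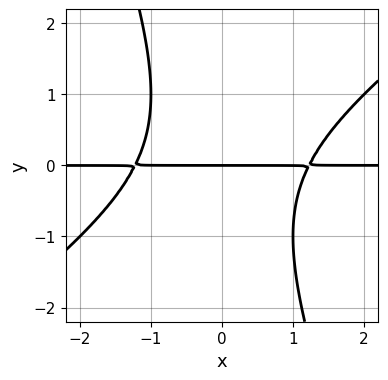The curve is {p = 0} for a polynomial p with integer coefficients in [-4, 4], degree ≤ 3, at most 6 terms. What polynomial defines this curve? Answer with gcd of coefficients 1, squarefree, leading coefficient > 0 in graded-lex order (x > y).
2*x^2*y - 2*x*y^2 - y^3 - 3*y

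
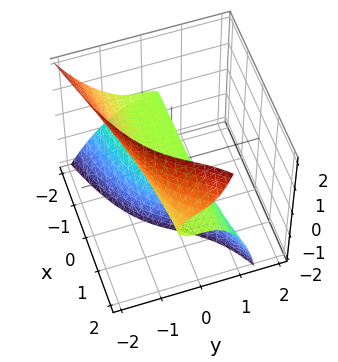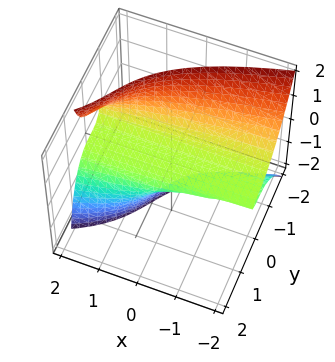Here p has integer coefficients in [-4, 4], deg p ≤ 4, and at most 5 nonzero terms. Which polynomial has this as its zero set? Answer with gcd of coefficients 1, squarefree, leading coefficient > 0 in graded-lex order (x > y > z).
3*x*z^2 - 3*y^3 - 2*y*z^2 - 3*z^2 - 3*z

(a) The degree is 3 — a generic line meets the surface in up to 3 points.
(b) Against the integer gridlines: every point of the x-axis in the box is on the surface; among the integer gridlines, it crosses the z-axis at z ∈ {-1, 0}; it crosses the y-axis at the gridline y = 0.
(c) Fitting integer coefficients to these (and the overall shape) gives p.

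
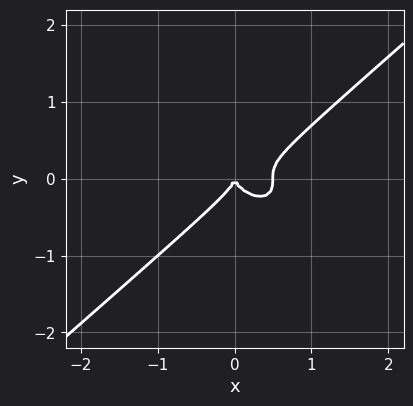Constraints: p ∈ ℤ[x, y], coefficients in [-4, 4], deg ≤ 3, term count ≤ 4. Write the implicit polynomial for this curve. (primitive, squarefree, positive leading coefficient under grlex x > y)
(a) deg p = 3. The shape is more complex than any degree-2 curve.
(b) From the axis intercepts and sections: it crosses the x-axis at the gridline x = 0; one y-axis crossing is at y = 0.
(c) Matching integer coefficients to the picture gives p.

2*x^3 - 3*y^3 - x^2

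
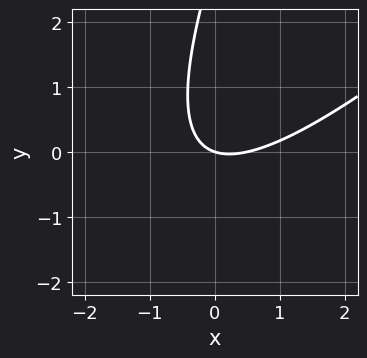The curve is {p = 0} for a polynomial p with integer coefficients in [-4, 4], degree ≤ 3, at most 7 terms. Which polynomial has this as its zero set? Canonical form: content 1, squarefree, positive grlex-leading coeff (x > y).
2*x^2 - 3*x*y + y^2 - x - 3*y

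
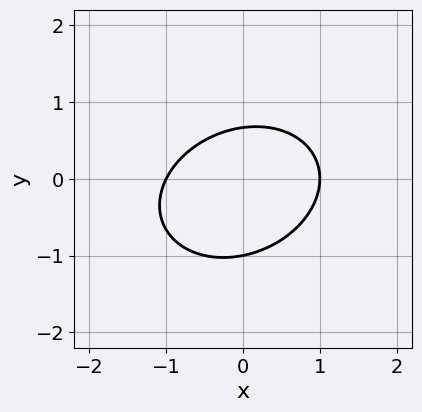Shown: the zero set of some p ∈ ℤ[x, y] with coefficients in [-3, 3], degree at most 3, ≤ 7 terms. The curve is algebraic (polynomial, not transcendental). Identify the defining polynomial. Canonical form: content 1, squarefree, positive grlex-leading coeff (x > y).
2*x^2 - x*y + 3*y^2 + y - 2

First, deg p = 2. A generic line meets the curve in up to 2 points.
Next, observable constraints: among the integer gridlines, it crosses the x-axis at x ∈ {-1, 1}; it meets the y-axis at y = -1 (among the integer gridlines).
Finally, these observations pin down the coefficients.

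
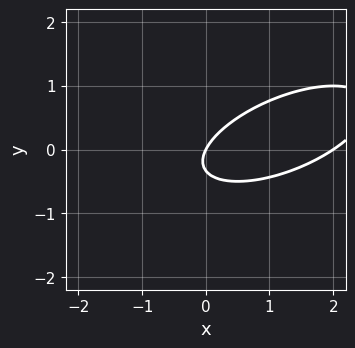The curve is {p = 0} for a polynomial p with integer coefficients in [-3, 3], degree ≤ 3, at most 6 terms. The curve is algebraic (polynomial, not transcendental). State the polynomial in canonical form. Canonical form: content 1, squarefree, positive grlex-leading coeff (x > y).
Degree: no degree-1 curve has this shape, so deg p = 2.
From the axis intercepts and sections: it meets the y-axis at y = 0 (among the integer gridlines); among the integer gridlines, it crosses the x-axis at x ∈ {0, 2}.
Together with the visible shape, these determine p as stated.

x^2 - 2*x*y + 3*y^2 - 2*x + y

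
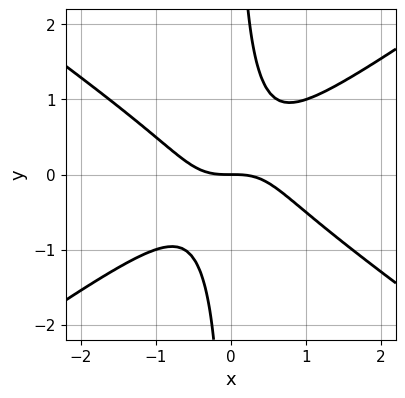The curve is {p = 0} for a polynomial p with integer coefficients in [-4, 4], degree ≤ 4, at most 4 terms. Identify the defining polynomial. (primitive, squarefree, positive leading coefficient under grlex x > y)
Degree: no degree-2 curve has this shape, so deg p = 3.
Against the integer gridlines: it meets the x-axis at x = 0 (among the integer gridlines); one y-axis crossing is at y = 0.
Fitting integer coefficients to these (and the overall shape) gives p.

x^3 - 2*x*y^2 + y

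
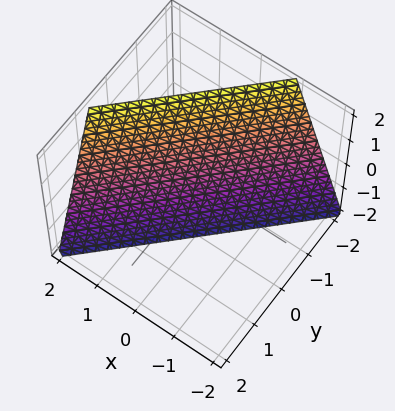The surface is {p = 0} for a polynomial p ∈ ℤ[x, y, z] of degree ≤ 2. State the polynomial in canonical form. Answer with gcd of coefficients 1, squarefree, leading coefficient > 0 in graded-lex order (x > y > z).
3*x - 3*y - z - 2

1. The degree is 1 — the surface is flat (a plane).
2. Against the integer gridlines: it meets the z-axis at z = -2 (among the integer gridlines).
3. Assembling these constraints gives the stated polynomial.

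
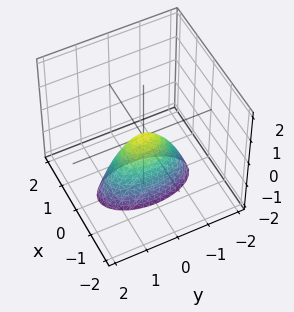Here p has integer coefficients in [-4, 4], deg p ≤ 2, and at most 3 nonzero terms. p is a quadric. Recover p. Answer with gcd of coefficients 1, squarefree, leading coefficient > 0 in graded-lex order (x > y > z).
(a) deg p = 2. A paraboloid; a quadric.
(b) Symmetries: the x ↦ −x reflection is a symmetry, so x appears only in even powers; it's symmetric under y → −y, forcing even powers of y.
(c) Against the integer gridlines: it meets the x-axis at x = 0 (among the integer gridlines); it crosses the y-axis at the gridline y = 0; one z-axis crossing is at z = 0.
(d) These observations pin down the coefficients.

3*x^2 + y^2 + z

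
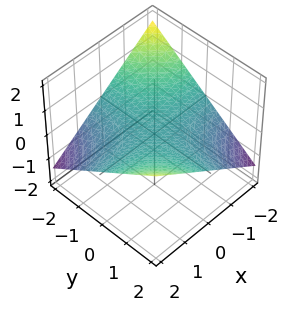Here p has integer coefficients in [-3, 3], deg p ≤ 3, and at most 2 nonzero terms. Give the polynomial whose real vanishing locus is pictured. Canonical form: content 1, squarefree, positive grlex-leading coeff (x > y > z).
x*y - 3*z

First, degree: a hyperbolic paraboloid; a quadric, so deg p = 2.
Next, from the axis intercepts and sections: the visible y-axis segment lies entirely on the surface; it crosses the z-axis at the gridline z = 0.
Finally, together with the visible shape, these determine p as stated. Check: (1, 0, 0) on the x-axis lies on the surface, and p(1, 0, 0) = 0. ✓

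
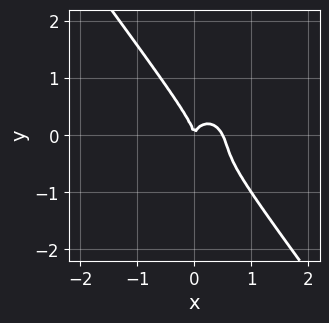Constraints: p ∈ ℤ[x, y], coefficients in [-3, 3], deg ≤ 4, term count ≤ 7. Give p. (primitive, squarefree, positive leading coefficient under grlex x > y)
2*x^3 + x^2*y + x*y^2 + y^3 - x^2

1. deg p = 3. The shape is more complex than any degree-2 curve.
2. From the visible intercepts: it crosses the y-axis at the gridline y = 0; it meets the x-axis at x = 0 (among the integer gridlines).
3. Fitting integer coefficients to these (and the overall shape) gives p.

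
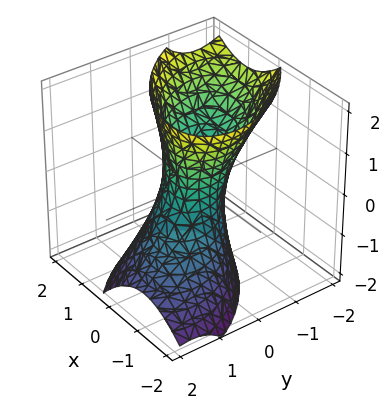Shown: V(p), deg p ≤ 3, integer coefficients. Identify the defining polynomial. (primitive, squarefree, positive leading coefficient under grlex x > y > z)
3*x^2 + 3*x*y + 3*y^2 + 2*y*z - z^2 - 2

Degree: no degree-1 surface has this shape, so deg p = 2.
From the visible intercepts: no z-intercept at any integer in the box.
Solving for integer coefficients yields p as stated.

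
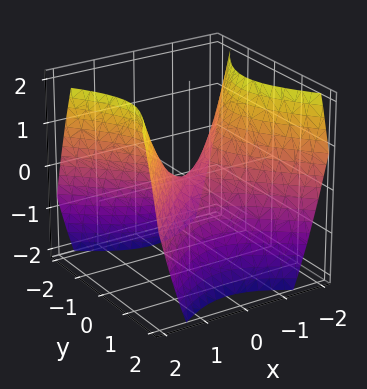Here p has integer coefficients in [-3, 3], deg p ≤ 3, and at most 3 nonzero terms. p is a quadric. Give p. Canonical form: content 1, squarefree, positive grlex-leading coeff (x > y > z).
x^2 - y^2 - z

1. deg p = 2. A saddle surface; a quadric.
2. Symmetries: it's symmetric under y → −y, forcing even powers of y; the x ↦ −x reflection is a symmetry, so x appears only in even powers.
3. Checking where it meets the axes: it crosses the z-axis at the gridline z = 0; it crosses the y-axis at the gridline y = 0; it meets the x-axis at x = 0 (among the integer gridlines).
4. Solving for integer coefficients yields p as stated.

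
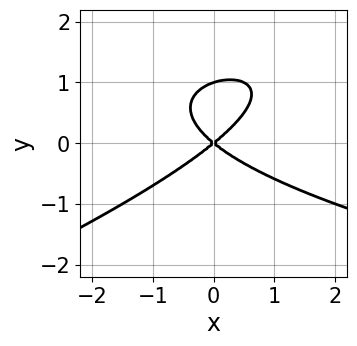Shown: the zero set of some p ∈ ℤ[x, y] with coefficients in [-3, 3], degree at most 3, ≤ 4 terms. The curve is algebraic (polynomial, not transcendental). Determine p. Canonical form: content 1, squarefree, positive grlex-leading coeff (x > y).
Degree: no degree-2 curve has this shape, so deg p = 3.
From the visible intercepts: one x-axis crossing is at x = 0; among the integer gridlines, it crosses the y-axis at y ∈ {0, 1}.
Matching integer coefficients to the picture gives p.

x*y^2 - 3*y^3 - 2*x^2 + 3*y^2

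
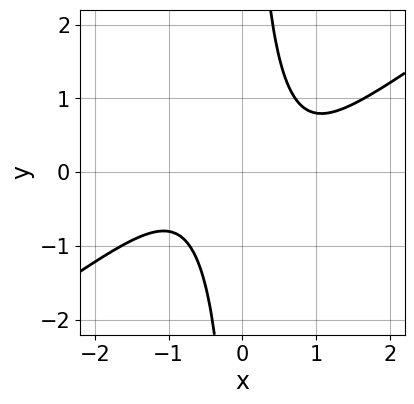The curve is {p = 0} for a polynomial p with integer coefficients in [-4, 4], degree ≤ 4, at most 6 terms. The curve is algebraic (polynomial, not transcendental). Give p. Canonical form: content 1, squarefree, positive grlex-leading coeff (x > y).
2*x^4 - 3*x^3*y - 2*x*y + 2

Degree: no degree-3 curve has this shape, so deg p = 4.
Against the integer gridlines: no y-intercept at any integer in the box; it misses every integer gridline on the x-axis.
The integer polynomial consistent with all of this is the stated p.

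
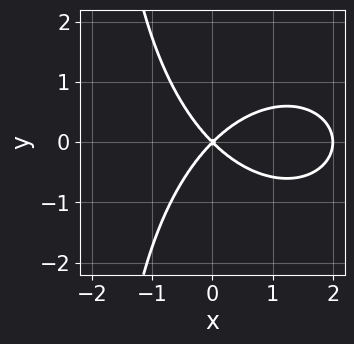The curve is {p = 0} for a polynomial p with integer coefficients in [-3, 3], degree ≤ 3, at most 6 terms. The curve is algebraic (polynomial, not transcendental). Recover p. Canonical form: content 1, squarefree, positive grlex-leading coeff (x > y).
x^3 + x*y^2 - 2*x^2 + 2*y^2

1. deg p = 3. A generic line meets the curve in up to 3 points.
2. Symmetries: mirror symmetry y ↦ −y ⇒ only even powers of y.
3. Observable constraints: the x-axis gridline crossings are at x ∈ {0, 2}; it crosses the y-axis at the gridline y = 0.
4. Solving for integer coefficients yields p as stated.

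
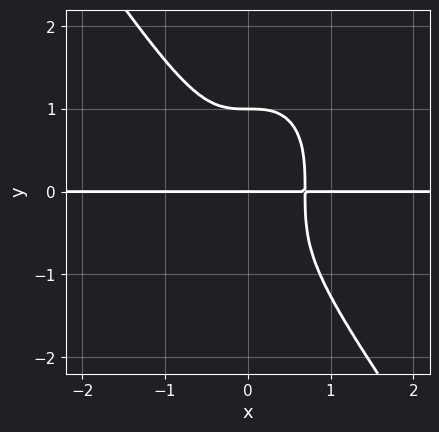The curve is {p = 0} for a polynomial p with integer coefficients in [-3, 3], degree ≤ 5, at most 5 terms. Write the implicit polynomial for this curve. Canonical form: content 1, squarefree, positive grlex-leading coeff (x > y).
3*x^3*y + y^4 - y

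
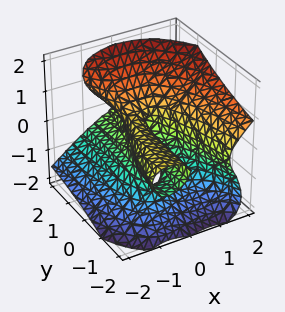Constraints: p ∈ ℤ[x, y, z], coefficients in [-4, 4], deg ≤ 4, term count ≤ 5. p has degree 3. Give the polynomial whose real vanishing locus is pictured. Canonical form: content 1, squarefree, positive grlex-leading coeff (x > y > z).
2*x^3 + 3*y*z^2 - 3*z^3 + x*y - x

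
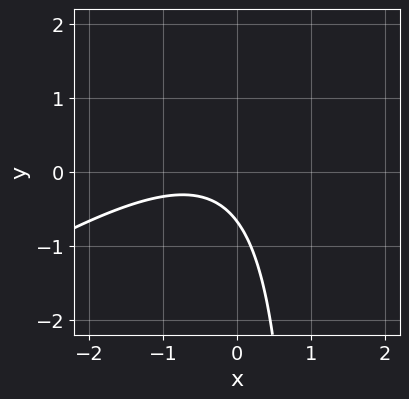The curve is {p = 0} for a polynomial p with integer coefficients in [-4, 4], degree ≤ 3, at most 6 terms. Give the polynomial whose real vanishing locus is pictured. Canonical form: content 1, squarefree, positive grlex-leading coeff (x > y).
(a) The degree is 2 — the shape is more complex than any degree-1 curve.
(b) Observable constraints: it misses every integer gridline on the x-axis.
(c) The integer polynomial consistent with all of this is the stated p.

2*x^2 - 3*x*y + 2*x + 3*y + 2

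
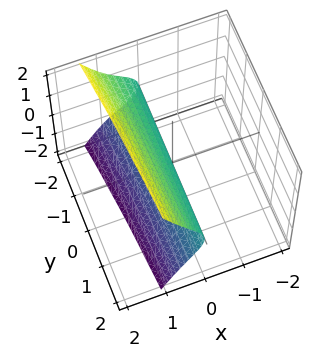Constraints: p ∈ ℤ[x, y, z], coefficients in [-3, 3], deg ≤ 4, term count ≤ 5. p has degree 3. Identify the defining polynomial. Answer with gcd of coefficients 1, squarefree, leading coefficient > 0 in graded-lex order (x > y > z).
3*x^3 + x^2*y - 2*z^2 + 3*x

First, degree: no degree-2 surface has this shape, so deg p = 3.
Next, observable constraints: every point of the y-axis in the box is on the surface; it crosses the x-axis at the gridline x = 0; it meets the z-axis at z = 0 (among the integer gridlines).
Finally, solving for integer coefficients yields p as stated.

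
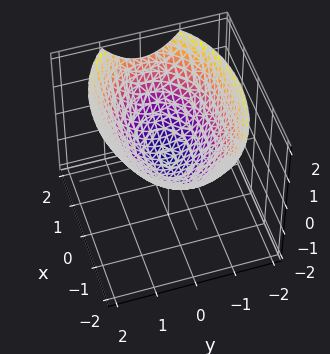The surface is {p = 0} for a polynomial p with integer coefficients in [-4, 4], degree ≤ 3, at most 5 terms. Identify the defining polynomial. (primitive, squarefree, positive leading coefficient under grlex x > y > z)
1. Degree: a paraboloid; a quadric, so deg p = 2.
2. Symmetries: it's symmetric under y → −y, forcing even powers of y; mirror symmetry x ↦ −x ⇒ only even powers of x.
3. Reading off the gridlines: one z-axis crossing is at z = 0; it meets the x-axis at x = 0 (among the integer gridlines); it meets the y-axis at y = 0 (among the integer gridlines).
4. These observations pin down the coefficients.

x^2 + 2*y^2 - 3*z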